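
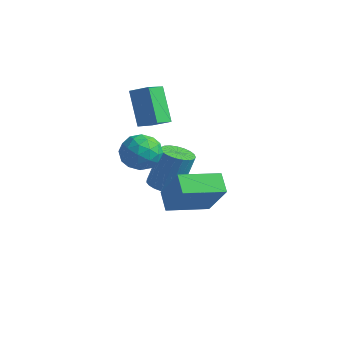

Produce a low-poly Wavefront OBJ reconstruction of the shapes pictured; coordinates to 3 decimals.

v -0.904 -1.01 3.004
v -1.959 -0.425 4.649
v -1.051 0.108 2.513
v -2.106 0.693 4.158
v -0.014 -0.693 3.462
v -1.069 -0.108 5.107
v -0.161 0.425 2.971
v -1.216 1.01 4.616
v 2.964 -3.408 0.381
v 2.203 -2.89 0.964
v 3.886 -1.619 -0.007
v 3.125 -1.1 0.576
v 4.155 -3.64 2.144
v 3.394 -3.121 2.727
v 5.077 -1.85 1.756
v 4.316 -1.332 2.339
v 2.206 -2.847 3.538
v 2.742 -3.602 3.94
v 0.878 -3.798 3.52
v 1.414 -4.553 3.922
v 1.203 -3.734 4.473
v 2.024 -3.146 4.484
v 1.596 -4.254 2.976
v 2.417 -3.666 2.987
v 2.365 -4.472 3.593
v 2.122 -4.15 4.518
v 1.498 -3.25 2.942
v 1.255 -2.928 3.867
v 2.59 -3.141 3.741
v 1.03 -4.259 3.719
v 0.906 -3.778 4.043
v 1.221 -4.221 4.28
v 2.169 -2.873 4.06
v 2.483 -3.317 4.297
v 1.579 -3.395 4.61
v 1.137 -4.083 3.163
v 1.451 -4.527 3.4
v 2.399 -3.179 3.18
v 2.714 -3.622 3.417
v 2.041 -4.005 2.85
v 2.683 -4.096 3.773
v 1.903 -4.655 3.762
v 2.01 -4.479 3.206
v 2.492 -4.133 3.212
v 2.541 -3.907 4.317
v 1.761 -4.466 4.306
v 1.637 -3.985 4.63
v 2.119 -3.639 4.637
v 2.319 -4.418 4.113
v 1.859 -2.934 3.154
v 1.079 -3.493 3.143
v 1.501 -3.761 2.823
v 1.983 -3.415 2.83
v 1.717 -2.745 3.698
v 0.937 -3.304 3.687
v 1.128 -3.267 4.248
v 1.61 -2.921 4.254
v 1.301 -2.982 3.347
v -1.158 0.993 -2.024
v -0.441 0.52 -1.977
v -0.145 1.174 0.071
v -0.862 1.647 0.024
v -0.316 0.834 -2.095
v -0.02 1.488 -0.047
v -0.336 1.174 -2.201
v -0.04 1.829 -0.153
v -0.499 1.484 -2.276
v -0.202 2.138 -0.228
v -0.775 1.709 -2.308
v -0.479 2.363 -0.26
v -1.118 1.809 -2.291
v -0.822 2.464 -0.243
v -1.468 1.769 -2.227
v -1.171 2.423 -0.179
v -1.764 1.595 -2.128
v -1.467 2.249 -0.081
v -1.955 1.316 -2.012
v -1.659 1.97 0.036
v -2.009 0.982 -1.897
v -1.712 1.636 0.151
v -1.915 0.649 -1.804
v -1.619 1.303 0.243
v -1.691 0.376 -1.75
v -1.395 1.03 0.298
v -1.374 0.21 -1.742
v -1.078 0.864 0.305
v -1.021 0.179 -1.784
v -0.724 0.833 0.264
v -0.691 0.289 -1.866
v -0.394 0.943 0.181
f 2 4 1
f 5 2 1
f 1 4 3
f 3 5 1
f 2 8 4
f 6 2 5
f 6 8 2
f 4 8 3
f 7 5 3
f 3 8 7
f 7 6 5
f 8 6 7
f 10 12 9
f 13 10 9
f 9 12 11
f 11 13 9
f 10 16 12
f 14 10 13
f 14 16 10
f 12 16 11
f 15 13 11
f 11 16 15
f 15 14 13
f 16 14 15
f 17 54 33
f 54 28 57
f 33 57 22
f 54 57 33
f 17 33 29
f 33 22 34
f 29 34 18
f 33 34 29
f 17 29 38
f 29 18 39
f 38 39 24
f 29 39 38
f 17 38 50
f 38 24 53
f 50 53 27
f 38 53 50
f 17 50 54
f 50 27 58
f 54 58 28
f 50 58 54
f 18 34 45
f 34 22 48
f 45 48 26
f 34 48 45
f 22 57 35
f 57 28 56
f 35 56 21
f 57 56 35
f 28 58 55
f 58 27 51
f 55 51 19
f 58 51 55
f 27 53 52
f 53 24 40
f 52 40 23
f 53 40 52
f 24 39 44
f 39 18 41
f 44 41 25
f 39 41 44
f 20 46 32
f 46 26 47
f 32 47 21
f 46 47 32
f 20 32 30
f 32 21 31
f 30 31 19
f 32 31 30
f 20 30 37
f 30 19 36
f 37 36 23
f 30 36 37
f 20 37 42
f 37 23 43
f 42 43 25
f 37 43 42
f 20 42 46
f 42 25 49
f 46 49 26
f 42 49 46
f 21 47 35
f 47 26 48
f 35 48 22
f 47 48 35
f 19 31 55
f 31 21 56
f 55 56 28
f 31 56 55
f 23 36 52
f 36 19 51
f 52 51 27
f 36 51 52
f 25 43 44
f 43 23 40
f 44 40 24
f 43 40 44
f 26 49 45
f 49 25 41
f 45 41 18
f 49 41 45
f 60 59 63
f 60 63 61
f 61 63 64
f 61 64 62
f 63 59 65
f 63 65 64
f 64 65 66
f 64 66 62
f 65 59 67
f 65 67 66
f 66 67 68
f 66 68 62
f 67 59 69
f 67 69 68
f 68 69 70
f 68 70 62
f 69 59 71
f 69 71 70
f 70 71 72
f 70 72 62
f 71 59 73
f 71 73 72
f 72 73 74
f 72 74 62
f 73 59 75
f 73 75 74
f 74 75 76
f 74 76 62
f 75 59 77
f 75 77 76
f 76 77 78
f 76 78 62
f 77 59 79
f 77 79 78
f 78 79 80
f 78 80 62
f 79 59 81
f 79 81 80
f 80 81 82
f 80 82 62
f 81 59 83
f 81 83 82
f 82 83 84
f 82 84 62
f 83 59 85
f 83 85 84
f 84 85 86
f 84 86 62
f 85 59 87
f 85 87 86
f 86 87 88
f 86 88 62
f 87 59 89
f 87 89 88
f 88 89 90
f 88 90 62
f 89 59 60
f 89 60 90
f 90 60 61
f 90 61 62



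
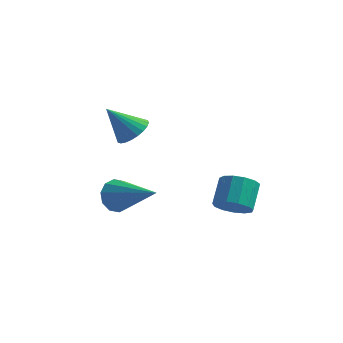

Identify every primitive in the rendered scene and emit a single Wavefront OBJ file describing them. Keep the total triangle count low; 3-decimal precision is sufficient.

v 2.925 2.92 -2.478
v 3.214 2.54 -2.022
v 3.164 3.36 -1.306
v 2.875 3.74 -1.762
v 3.489 2.714 -2.203
v 3.439 3.535 -1.487
v 3.584 2.954 -2.471
v 3.534 3.774 -1.755
v 3.47 3.182 -2.741
v 3.42 4.003 -2.025
v 3.183 3.328 -2.928
v 3.133 4.148 -2.212
v 2.814 3.344 -2.972
v 2.764 4.164 -2.256
v 2.481 3.225 -2.859
v 2.431 4.045 -2.143
v 2.288 3.009 -2.625
v 2.238 3.83 -1.909
v 2.297 2.765 -2.344
v 2.247 3.586 -1.629
v 2.506 2.57 -2.106
v 2.456 3.391 -1.391
v 2.848 2.486 -1.986
v 2.798 3.307 -1.27
v -0.267 2.547 0.546
v 0.209 2.21 0.809
v -1.033 2.253 1.554
v 0.25 2.437 0.906
v 0.212 2.68 0.948
v 0.101 2.903 0.929
v -0.066 3.072 0.851
v -0.263 3.161 0.727
v -0.462 3.156 0.576
v -0.63 3.059 0.419
v -0.744 2.884 0.282
v -0.785 2.657 0.185
v -0.747 2.414 0.143
v -0.636 2.191 0.162
v -0.469 2.022 0.24
v -0.271 1.933 0.364
v -0.073 1.938 0.515
v 0.096 2.035 0.672
v -1.254 3.553 -3.141
v -0.904 3.677 -3.71
v 0.394 2.847 -2.279
v -0.884 4.02 -3.468
v -1.005 4.184 -3.101
v -1.222 4.108 -2.749
v -1.451 3.819 -2.547
v -1.605 3.429 -2.572
v -1.625 3.086 -2.814
v -1.504 2.922 -3.181
v -1.287 2.998 -3.533
v -1.058 3.287 -3.735
f 2 1 5
f 2 5 3
f 3 5 6
f 3 6 4
f 5 1 7
f 5 7 6
f 6 7 8
f 6 8 4
f 7 1 9
f 7 9 8
f 8 9 10
f 8 10 4
f 9 1 11
f 9 11 10
f 10 11 12
f 10 12 4
f 11 1 13
f 11 13 12
f 12 13 14
f 12 14 4
f 13 1 15
f 13 15 14
f 14 15 16
f 14 16 4
f 15 1 17
f 15 17 16
f 16 17 18
f 16 18 4
f 17 1 19
f 17 19 18
f 18 19 20
f 18 20 4
f 19 1 21
f 19 21 20
f 20 21 22
f 20 22 4
f 21 1 23
f 21 23 22
f 22 23 24
f 22 24 4
f 23 1 2
f 23 2 24
f 24 2 3
f 24 3 4
f 26 25 28
f 26 28 27
f 28 25 29
f 28 29 27
f 29 25 30
f 29 30 27
f 30 25 31
f 30 31 27
f 31 25 32
f 31 32 27
f 32 25 33
f 32 33 27
f 33 25 34
f 33 34 27
f 34 25 35
f 34 35 27
f 35 25 36
f 35 36 27
f 36 25 37
f 36 37 27
f 37 25 38
f 37 38 27
f 38 25 39
f 38 39 27
f 39 25 40
f 39 40 27
f 40 25 41
f 40 41 27
f 41 25 42
f 41 42 27
f 42 25 26
f 42 26 27
f 44 43 46
f 44 46 45
f 46 43 47
f 46 47 45
f 47 43 48
f 47 48 45
f 48 43 49
f 48 49 45
f 49 43 50
f 49 50 45
f 50 43 51
f 50 51 45
f 51 43 52
f 51 52 45
f 52 43 53
f 52 53 45
f 53 43 54
f 53 54 45
f 54 43 44
f 54 44 45



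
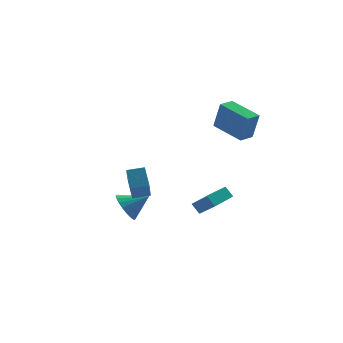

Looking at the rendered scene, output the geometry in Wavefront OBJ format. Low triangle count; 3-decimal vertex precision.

v 3.171 -2.085 2.671
v 3.438 -2.382 4.477
v 2.468 -0.068 3.107
v 2.735 -0.365 4.913
v 4.125 -1.735 2.587
v 4.392 -2.032 4.393
v 3.422 0.282 3.023
v 3.689 -0.015 4.829
v -2.029 2.391 -3.854
v -1.406 2.828 -4.62
v -0.691 1.969 -3.006
v -1.464 3.157 -4.364
v -1.608 3.37 -4.03
v -1.817 3.434 -3.67
v -2.057 3.339 -3.337
v -2.294 3.1 -3.083
v -2.49 2.753 -2.946
v -2.616 2.351 -2.948
v -2.653 1.955 -3.087
v -2.594 1.625 -3.344
v -2.45 1.413 -3.678
v -2.242 1.349 -4.038
v -2.001 1.444 -4.371
v -1.765 1.683 -4.625
v -1.569 2.03 -4.761
v -1.443 2.432 -4.76
v 0.555 -2.121 -2.691
v 1.109 -2.962 -1.791
v 0.306 -1.633 -2.081
v 0.859 -2.473 -1.181
v 2.241 -1.127 -2.799
v 2.794 -1.967 -1.899
v 1.991 -0.638 -2.189
v 2.545 -1.479 -1.289
v -3.949 -2.603 0.733
v -3.735 -1.548 1.613
v -3.332 -1.446 -0.804
v -3.118 -0.391 0.076
v -2.962 -2.929 0.884
v -2.748 -1.874 1.764
v -2.345 -1.772 -0.653
v -2.131 -0.717 0.227
f 2 4 1
f 5 2 1
f 1 4 3
f 3 5 1
f 2 8 4
f 6 2 5
f 6 8 2
f 4 8 3
f 7 5 3
f 3 8 7
f 7 6 5
f 8 6 7
f 10 9 12
f 10 12 11
f 12 9 13
f 12 13 11
f 13 9 14
f 13 14 11
f 14 9 15
f 14 15 11
f 15 9 16
f 15 16 11
f 16 9 17
f 16 17 11
f 17 9 18
f 17 18 11
f 18 9 19
f 18 19 11
f 19 9 20
f 19 20 11
f 20 9 21
f 20 21 11
f 21 9 22
f 21 22 11
f 22 9 23
f 22 23 11
f 23 9 24
f 23 24 11
f 24 9 25
f 24 25 11
f 25 9 26
f 25 26 11
f 26 9 10
f 26 10 11
f 28 30 27
f 31 28 27
f 27 30 29
f 29 31 27
f 28 34 30
f 32 28 31
f 32 34 28
f 30 34 29
f 33 31 29
f 29 34 33
f 33 32 31
f 34 32 33
f 36 38 35
f 39 36 35
f 35 38 37
f 37 39 35
f 36 42 38
f 40 36 39
f 40 42 36
f 38 42 37
f 41 39 37
f 37 42 41
f 41 40 39
f 42 40 41



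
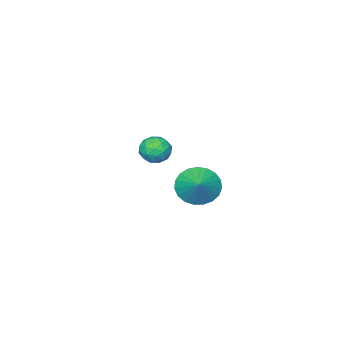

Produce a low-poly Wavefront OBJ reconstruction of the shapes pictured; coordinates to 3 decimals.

v -0.297 -1.177 -0.261
v 0.273 -1.178 0.116
v -0.553 -2.182 0.124
v 0.017 -2.183 0.501
v -0.496 -1.759 0.658
v -0.338 -1.138 0.42
v 0.058 -2.222 -0.18
v 0.216 -1.601 -0.418
v 0.492 -1.823 0.166
v 0.15 -1.538 0.684
v -0.43 -1.822 -0.444
v -0.772 -1.537 0.074
v 0.011 -1.09 -0.106
v -0.291 -2.27 0.346
v -0.592 -2.022 0.438
v -0.257 -2.022 0.66
v -0.349 -1.066 0.072
v -0.014 -1.067 0.294
v -0.466 -1.408 0.612
v -0.266 -2.293 -0.054
v 0.069 -2.294 0.168
v -0.023 -1.338 -0.42
v 0.312 -1.338 -0.198
v 0.186 -1.952 -0.372
v 0.474 -1.469 0.145
v 0.324 -2.06 0.371
v 0.348 -2.083 -0.029
v 0.441 -1.718 -0.169
v 0.273 -1.301 0.449
v 0.122 -1.892 0.676
v -0.179 -1.643 0.768
v -0.086 -1.278 0.628
v 0.402 -1.681 0.479
v -0.402 -1.468 -0.436
v -0.553 -2.059 -0.209
v -0.194 -2.082 -0.388
v -0.101 -1.717 -0.528
v -0.604 -1.3 -0.131
v -0.754 -1.891 0.095
v -0.721 -1.642 0.409
v -0.628 -1.277 0.269
v -0.682 -1.679 -0.239
v 2.477 3.148 1.055
v 3.159 2.812 0.698
v 3.123 3.832 1.645
v 3.083 3.073 0.478
v 2.902 3.347 0.359
v 2.647 3.586 0.36
v 2.364 3.75 0.481
v 2.099 3.809 0.701
v 1.9 3.754 0.983
v 1.801 3.594 1.277
v 1.819 3.357 1.533
v 1.951 3.084 1.707
v 2.173 2.822 1.767
v 2.448 2.616 1.705
v 2.729 2.502 1.53
v 2.965 2.5 1.273
v 3.118 2.61 0.979
f 1 38 17
f 38 12 41
f 17 41 6
f 38 41 17
f 1 17 13
f 17 6 18
f 13 18 2
f 17 18 13
f 1 13 22
f 13 2 23
f 22 23 8
f 13 23 22
f 1 22 34
f 22 8 37
f 34 37 11
f 22 37 34
f 1 34 38
f 34 11 42
f 38 42 12
f 34 42 38
f 2 18 29
f 18 6 32
f 29 32 10
f 18 32 29
f 6 41 19
f 41 12 40
f 19 40 5
f 41 40 19
f 12 42 39
f 42 11 35
f 39 35 3
f 42 35 39
f 11 37 36
f 37 8 24
f 36 24 7
f 37 24 36
f 8 23 28
f 23 2 25
f 28 25 9
f 23 25 28
f 4 30 16
f 30 10 31
f 16 31 5
f 30 31 16
f 4 16 14
f 16 5 15
f 14 15 3
f 16 15 14
f 4 14 21
f 14 3 20
f 21 20 7
f 14 20 21
f 4 21 26
f 21 7 27
f 26 27 9
f 21 27 26
f 4 26 30
f 26 9 33
f 30 33 10
f 26 33 30
f 5 31 19
f 31 10 32
f 19 32 6
f 31 32 19
f 3 15 39
f 15 5 40
f 39 40 12
f 15 40 39
f 7 20 36
f 20 3 35
f 36 35 11
f 20 35 36
f 9 27 28
f 27 7 24
f 28 24 8
f 27 24 28
f 10 33 29
f 33 9 25
f 29 25 2
f 33 25 29
f 44 43 46
f 44 46 45
f 46 43 47
f 46 47 45
f 47 43 48
f 47 48 45
f 48 43 49
f 48 49 45
f 49 43 50
f 49 50 45
f 50 43 51
f 50 51 45
f 51 43 52
f 51 52 45
f 52 43 53
f 52 53 45
f 53 43 54
f 53 54 45
f 54 43 55
f 54 55 45
f 55 43 56
f 55 56 45
f 56 43 57
f 56 57 45
f 57 43 58
f 57 58 45
f 58 43 59
f 58 59 45
f 59 43 44
f 59 44 45



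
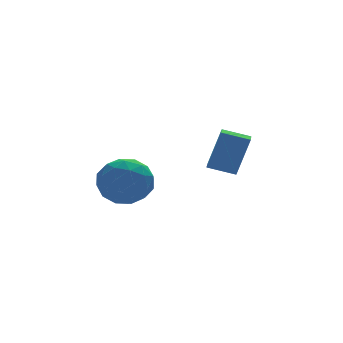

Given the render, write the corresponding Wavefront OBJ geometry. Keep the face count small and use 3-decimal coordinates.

v -4.234 -1.439 0.504
v -3.23 -1.256 0.005
v -4.29 -3.124 -0.225
v -3.286 -2.941 -0.724
v -3.348 -3.046 0.405
v -3.314 -2.004 0.856
v -4.206 -2.376 -1.076
v -4.172 -1.334 -0.625
v -3.213 -1.835 -0.971
v -2.683 -2.249 -0.056
v -4.837 -2.131 -0.164
v -4.307 -2.545 0.751
v -3.727 -1.199 0.319
v -3.793 -3.181 -0.539
v -3.83 -3.242 0.125
v -3.24 -3.135 -0.169
v -3.776 -1.639 0.819
v -3.186 -1.532 0.525
v -3.256 -2.584 0.76
v -4.334 -2.848 -0.745
v -3.744 -2.741 -1.039
v -4.28 -1.245 -0.051
v -3.69 -1.138 -0.345
v -4.264 -1.796 -0.98
v -3.127 -1.433 -0.548
v -3.16 -2.423 -0.977
v -3.701 -2.091 -1.184
v -3.681 -1.479 -0.919
v -2.815 -1.676 -0.011
v -2.849 -2.666 -0.44
v -2.885 -2.728 0.224
v -2.865 -2.115 0.489
v -2.806 -2.016 -0.585
v -4.671 -1.714 0.22
v -4.705 -2.704 -0.209
v -4.655 -2.265 -0.709
v -4.635 -1.652 -0.444
v -4.36 -1.957 0.757
v -4.393 -2.947 0.328
v -3.839 -2.901 0.699
v -3.819 -2.289 0.964
v -4.714 -2.364 0.365
v -0.607 -2.247 0.182
v -0.058 -2.281 1.865
v -0.247 -1.506 0.08
v 0.302 -1.54 1.763
v 0.358 -2.76 -0.143
v 0.907 -2.794 1.54
v 0.718 -2.019 -0.245
v 1.267 -2.053 1.438
f 1 38 17
f 38 12 41
f 17 41 6
f 38 41 17
f 1 17 13
f 17 6 18
f 13 18 2
f 17 18 13
f 1 13 22
f 13 2 23
f 22 23 8
f 13 23 22
f 1 22 34
f 22 8 37
f 34 37 11
f 22 37 34
f 1 34 38
f 34 11 42
f 38 42 12
f 34 42 38
f 2 18 29
f 18 6 32
f 29 32 10
f 18 32 29
f 6 41 19
f 41 12 40
f 19 40 5
f 41 40 19
f 12 42 39
f 42 11 35
f 39 35 3
f 42 35 39
f 11 37 36
f 37 8 24
f 36 24 7
f 37 24 36
f 8 23 28
f 23 2 25
f 28 25 9
f 23 25 28
f 4 30 16
f 30 10 31
f 16 31 5
f 30 31 16
f 4 16 14
f 16 5 15
f 14 15 3
f 16 15 14
f 4 14 21
f 14 3 20
f 21 20 7
f 14 20 21
f 4 21 26
f 21 7 27
f 26 27 9
f 21 27 26
f 4 26 30
f 26 9 33
f 30 33 10
f 26 33 30
f 5 31 19
f 31 10 32
f 19 32 6
f 31 32 19
f 3 15 39
f 15 5 40
f 39 40 12
f 15 40 39
f 7 20 36
f 20 3 35
f 36 35 11
f 20 35 36
f 9 27 28
f 27 7 24
f 28 24 8
f 27 24 28
f 10 33 29
f 33 9 25
f 29 25 2
f 33 25 29
f 44 46 43
f 47 44 43
f 43 46 45
f 45 47 43
f 44 50 46
f 48 44 47
f 48 50 44
f 46 50 45
f 49 47 45
f 45 50 49
f 49 48 47
f 50 48 49



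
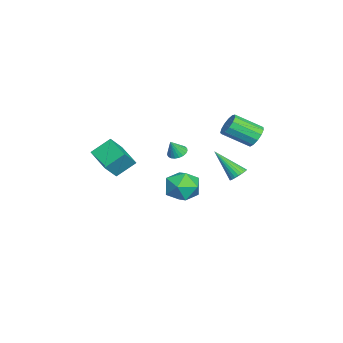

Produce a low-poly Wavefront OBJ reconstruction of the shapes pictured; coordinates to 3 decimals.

v 1.531 -4.245 0.296
v 1.049 -3.173 1.212
v 2.934 -3.194 -0.195
v 2.451 -2.122 0.721
v 2.289 -4.778 1.319
v 1.806 -3.706 2.235
v 3.691 -3.727 0.828
v 3.209 -2.655 1.744
v 0.14 1.153 -2.842
v 0.844 1.195 -1.834
v -0.284 -0.755 -2.466
v 0.42 -0.713 -1.458
v -0.639 -0.088 -1.495
v -0.377 1.091 -1.727
v 0.937 -0.651 -2.573
v 1.199 0.528 -2.805
v 1.337 0.08 -1.668
v 0.363 0.428 -1.002
v 0.197 0.012 -3.298
v -0.777 0.36 -2.632
v -0.739 4.377 1.727
v 0.056 4.543 1.84
v 0.254 2.909 2.847
v -0.541 2.743 2.733
v -0.169 4.735 2.195
v 0.029 3.1 3.202
v -0.575 4.813 2.402
v -0.377 3.178 3.409
v -1.033 4.753 2.394
v -0.835 3.118 3.401
v -1.398 4.573 2.174
v -1.2 2.939 3.181
v -1.553 4.331 1.812
v -1.355 2.697 2.819
v -1.45 4.104 1.423
v -1.252 2.47 2.43
v -1.121 3.964 1.13
v -0.924 2.329 2.137
v -0.671 3.955 1.027
v -0.473 2.32 2.034
v -0.242 4.08 1.146
v -0.045 2.445 2.153
v 0.029 4.299 1.449
v 0.226 2.665 2.456
v 3.934 3.851 0.93
v 4.466 3.588 0.845
v 3.486 2.449 2.47
v 4.52 3.748 1.007
v 4.484 3.925 1.157
v 4.365 4.089 1.272
v 4.18 4.218 1.336
v 3.957 4.291 1.337
v 3.731 4.297 1.277
v 3.536 4.235 1.164
v 3.401 4.114 1.015
v 3.347 3.954 0.853
v 3.383 3.777 0.703
v 3.502 3.612 0.588
v 3.687 3.484 0.524
v 3.91 3.411 0.523
v 4.136 3.405 0.583
v 4.331 3.467 0.696
v -0.053 -0.126 0.497
v 0.423 -0.417 0.204
v 0.353 -0.474 1.503
v 0.523 -0.178 0.246
v 0.523 0.07 0.332
v 0.423 0.283 0.446
v 0.241 0.426 0.569
v 0.008 0.474 0.679
v -0.235 0.418 0.758
v -0.447 0.267 0.792
v -0.591 0.049 0.774
v -0.642 -0.199 0.709
v -0.591 -0.435 0.607
v -0.447 -0.618 0.486
v -0.235 -0.715 0.366
v 0.008 -0.711 0.27
v 0.241 -0.605 0.212
f 2 4 1
f 5 2 1
f 1 4 3
f 3 5 1
f 2 8 4
f 6 2 5
f 6 8 2
f 4 8 3
f 7 5 3
f 3 8 7
f 7 6 5
f 8 6 7
f 9 20 14
f 9 14 10
f 9 10 16
f 9 16 19
f 9 19 20
f 10 14 18
f 14 20 13
f 20 19 11
f 19 16 15
f 16 10 17
f 12 18 13
f 12 13 11
f 12 11 15
f 12 15 17
f 12 17 18
f 13 18 14
f 11 13 20
f 15 11 19
f 17 15 16
f 18 17 10
f 22 21 25
f 22 25 23
f 23 25 26
f 23 26 24
f 25 21 27
f 25 27 26
f 26 27 28
f 26 28 24
f 27 21 29
f 27 29 28
f 28 29 30
f 28 30 24
f 29 21 31
f 29 31 30
f 30 31 32
f 30 32 24
f 31 21 33
f 31 33 32
f 32 33 34
f 32 34 24
f 33 21 35
f 33 35 34
f 34 35 36
f 34 36 24
f 35 21 37
f 35 37 36
f 36 37 38
f 36 38 24
f 37 21 39
f 37 39 38
f 38 39 40
f 38 40 24
f 39 21 41
f 39 41 40
f 40 41 42
f 40 42 24
f 41 21 43
f 41 43 42
f 42 43 44
f 42 44 24
f 43 21 22
f 43 22 44
f 44 22 23
f 44 23 24
f 46 45 48
f 46 48 47
f 48 45 49
f 48 49 47
f 49 45 50
f 49 50 47
f 50 45 51
f 50 51 47
f 51 45 52
f 51 52 47
f 52 45 53
f 52 53 47
f 53 45 54
f 53 54 47
f 54 45 55
f 54 55 47
f 55 45 56
f 55 56 47
f 56 45 57
f 56 57 47
f 57 45 58
f 57 58 47
f 58 45 59
f 58 59 47
f 59 45 60
f 59 60 47
f 60 45 61
f 60 61 47
f 61 45 62
f 61 62 47
f 62 45 46
f 62 46 47
f 64 63 66
f 64 66 65
f 66 63 67
f 66 67 65
f 67 63 68
f 67 68 65
f 68 63 69
f 68 69 65
f 69 63 70
f 69 70 65
f 70 63 71
f 70 71 65
f 71 63 72
f 71 72 65
f 72 63 73
f 72 73 65
f 73 63 74
f 73 74 65
f 74 63 75
f 74 75 65
f 75 63 76
f 75 76 65
f 76 63 77
f 76 77 65
f 77 63 78
f 77 78 65
f 78 63 79
f 78 79 65
f 79 63 64
f 79 64 65



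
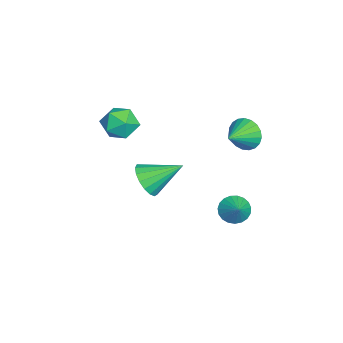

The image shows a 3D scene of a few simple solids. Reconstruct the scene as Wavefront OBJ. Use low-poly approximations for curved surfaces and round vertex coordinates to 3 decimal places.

v -2.118 -1.465 0.47
v -1.483 -1.525 -0.392
v -1.017 -2.475 1.352
v -0.382 -2.535 0.49
v -0.479 -1.608 1.02
v -1.16 -0.984 0.475
v -1.34 -3.016 0.485
v -2.021 -2.392 -0.06
v -1.003 -2.484 -0.383
v -0.47 -1.614 -0.052
v -2.03 -2.386 1.012
v -1.497 -1.516 1.343
v 2.935 3.855 -2.279
v 3.424 3.919 -2.908
v 3.825 4.105 -1.561
v 3.311 4.231 -2.876
v 3.133 4.477 -2.741
v 2.921 4.615 -2.526
v 2.711 4.623 -2.268
v 2.54 4.497 -2.012
v 2.437 4.26 -1.802
v 2.42 3.954 -1.674
v 2.493 3.63 -1.651
v 2.642 3.345 -1.736
v 2.841 3.148 -1.916
v 3.057 3.074 -2.157
v 3.252 3.134 -2.42
v 3.392 3.319 -2.659
v 3.453 3.597 -2.831
v -0.384 4.135 0.687
v 0.092 4.36 -0.116
v 0.724 3.385 1.133
v 0.195 4.658 0.128
v 0.199 4.866 0.469
v 0.101 4.947 0.847
v -0.081 4.888 1.198
v -0.315 4.699 1.46
v -0.56 4.412 1.589
v -0.776 4.077 1.561
v -0.923 3.752 1.382
v -0.978 3.493 1.083
v -0.929 3.345 0.715
v -0.787 3.334 0.343
v -0.574 3.461 0.03
v -0.329 3.705 -0.17
v -0.093 4.023 -0.222
v 3.709 -0.19 0.191
v 4.174 -0.622 0.951
v 3.571 1.49 1.229
v 4.526 -0.434 0.695
v 4.691 -0.191 0.324
v 4.631 0.053 -0.078
v 4.36 0.24 -0.419
v 3.94 0.33 -0.62
v 3.467 0.3 -0.635
v 3.05 0.158 -0.461
v 2.784 -0.064 -0.137
v 2.73 -0.315 0.261
v 2.9 -0.537 0.643
v 3.256 -0.68 0.922
v 3.715 -0.71 1.033
f 1 12 6
f 1 6 2
f 1 2 8
f 1 8 11
f 1 11 12
f 2 6 10
f 6 12 5
f 12 11 3
f 11 8 7
f 8 2 9
f 4 10 5
f 4 5 3
f 4 3 7
f 4 7 9
f 4 9 10
f 5 10 6
f 3 5 12
f 7 3 11
f 9 7 8
f 10 9 2
f 14 13 16
f 14 16 15
f 16 13 17
f 16 17 15
f 17 13 18
f 17 18 15
f 18 13 19
f 18 19 15
f 19 13 20
f 19 20 15
f 20 13 21
f 20 21 15
f 21 13 22
f 21 22 15
f 22 13 23
f 22 23 15
f 23 13 24
f 23 24 15
f 24 13 25
f 24 25 15
f 25 13 26
f 25 26 15
f 26 13 27
f 26 27 15
f 27 13 28
f 27 28 15
f 28 13 29
f 28 29 15
f 29 13 14
f 29 14 15
f 31 30 33
f 31 33 32
f 33 30 34
f 33 34 32
f 34 30 35
f 34 35 32
f 35 30 36
f 35 36 32
f 36 30 37
f 36 37 32
f 37 30 38
f 37 38 32
f 38 30 39
f 38 39 32
f 39 30 40
f 39 40 32
f 40 30 41
f 40 41 32
f 41 30 42
f 41 42 32
f 42 30 43
f 42 43 32
f 43 30 44
f 43 44 32
f 44 30 45
f 44 45 32
f 45 30 46
f 45 46 32
f 46 30 31
f 46 31 32
f 48 47 50
f 48 50 49
f 50 47 51
f 50 51 49
f 51 47 52
f 51 52 49
f 52 47 53
f 52 53 49
f 53 47 54
f 53 54 49
f 54 47 55
f 54 55 49
f 55 47 56
f 55 56 49
f 56 47 57
f 56 57 49
f 57 47 58
f 57 58 49
f 58 47 59
f 58 59 49
f 59 47 60
f 59 60 49
f 60 47 61
f 60 61 49
f 61 47 48
f 61 48 49



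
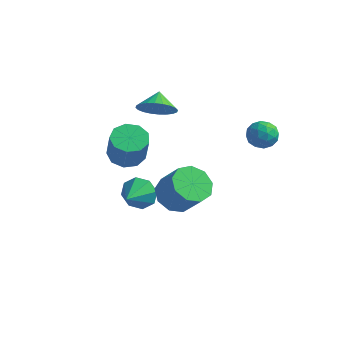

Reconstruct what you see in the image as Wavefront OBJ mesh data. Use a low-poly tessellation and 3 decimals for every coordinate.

v -3.161 3.006 1.959
v -2.319 3.614 1.627
v -3.519 3.874 2.641
v -2.615 3.718 1.34
v -2.994 3.714 1.147
v -3.398 3.602 1.077
v -3.767 3.4 1.142
v -4.043 3.137 1.331
v -4.185 2.855 1.616
v -4.171 2.596 1.952
v -4.004 2.399 2.29
v -3.708 2.294 2.577
v -3.329 2.299 2.771
v -2.924 2.41 2.84
v -2.556 2.613 2.775
v -2.28 2.875 2.586
v -2.138 3.158 2.302
v -2.152 3.417 1.965
v 1.432 -3.077 1.246
v 2.288 -2.827 0.603
v 3.365 -3.053 1.951
v 2.508 -3.303 2.594
v 2.017 -2.203 0.925
v 3.094 -2.429 2.273
v 1.472 -1.988 1.397
v 2.549 -2.214 2.745
v 0.908 -2.282 1.798
v 1.985 -2.509 3.146
v 0.589 -2.949 1.941
v 1.666 -3.175 3.289
v 0.664 -3.675 1.759
v 1.741 -3.901 3.107
v 1.098 -4.121 1.337
v 2.175 -4.348 2.685
v 1.689 -4.079 0.872
v 2.766 -4.305 2.22
v 2.159 -3.567 0.583
v 3.236 -3.794 1.93
v -3.024 -0.19 0.637
v -2.082 0.076 0.433
v -1.574 -0.423 2.118
v -2.516 -0.69 2.323
v -2.424 0.608 0.693
v -1.917 0.109 2.379
v -3.047 0.766 0.928
v -2.54 0.267 2.613
v -3.659 0.477 1.026
v -3.152 -0.023 2.712
v -3.974 -0.125 0.943
v -3.466 -0.624 2.628
v -3.844 -0.757 0.716
v -3.336 -1.257 2.402
v -3.33 -1.124 0.453
v -2.823 -1.624 2.138
v -2.673 -1.054 0.276
v -2.166 -1.554 1.961
v -2.18 -0.58 0.268
v -1.673 -1.08 1.953
v 3.341 3.316 2.163
v 3.848 2.88 2.724
v 2.332 2.34 2.316
v 2.839 1.904 2.877
v 2.503 2.677 3.103
v 3.127 3.28 3.008
v 3.053 1.94 2.032
v 3.677 2.543 1.937
v 3.67 2.029 2.643
v 3.33 2.485 3.305
v 2.85 2.735 1.735
v 2.51 3.191 2.397
v 3.683 3.183 2.43
v 2.497 2.037 2.61
v 2.299 2.491 2.743
v 2.597 2.235 3.072
v 3.259 3.419 2.597
v 3.557 3.162 2.927
v 2.767 3.044 3.149
v 2.623 2.058 2.113
v 2.921 1.801 2.443
v 3.583 2.985 1.968
v 3.881 2.729 2.297
v 3.413 2.176 1.891
v 3.876 2.427 2.712
v 3.283 1.854 2.802
v 3.409 1.875 2.305
v 3.776 2.229 2.25
v 3.677 2.695 3.101
v 3.083 2.122 3.191
v 2.886 2.576 3.324
v 3.253 2.93 3.268
v 3.572 2.195 3.053
v 3.097 3.098 1.849
v 2.503 2.525 1.939
v 2.927 2.29 1.772
v 3.294 2.644 1.716
v 2.897 3.366 2.238
v 2.304 2.793 2.328
v 2.404 2.991 2.79
v 2.771 3.345 2.735
v 2.608 3.025 1.987
v -1.563 -1.43 -1.003
v -1.191 -1.046 -0.182
v -1.397 -2.89 -0.397
v -1.937 -1.119 -0.152
v -2.464 -1.374 -0.621
v -2.463 -1.662 -1.314
v -1.935 -1.814 -1.825
v -1.189 -1.741 -1.854
v -0.663 -1.486 -1.385
v -0.663 -1.198 -0.692
f 2 1 4
f 2 4 3
f 4 1 5
f 4 5 3
f 5 1 6
f 5 6 3
f 6 1 7
f 6 7 3
f 7 1 8
f 7 8 3
f 8 1 9
f 8 9 3
f 9 1 10
f 9 10 3
f 10 1 11
f 10 11 3
f 11 1 12
f 11 12 3
f 12 1 13
f 12 13 3
f 13 1 14
f 13 14 3
f 14 1 15
f 14 15 3
f 15 1 16
f 15 16 3
f 16 1 17
f 16 17 3
f 17 1 18
f 17 18 3
f 18 1 2
f 18 2 3
f 20 19 23
f 20 23 21
f 21 23 24
f 21 24 22
f 23 19 25
f 23 25 24
f 24 25 26
f 24 26 22
f 25 19 27
f 25 27 26
f 26 27 28
f 26 28 22
f 27 19 29
f 27 29 28
f 28 29 30
f 28 30 22
f 29 19 31
f 29 31 30
f 30 31 32
f 30 32 22
f 31 19 33
f 31 33 32
f 32 33 34
f 32 34 22
f 33 19 35
f 33 35 34
f 34 35 36
f 34 36 22
f 35 19 37
f 35 37 36
f 36 37 38
f 36 38 22
f 37 19 20
f 37 20 38
f 38 20 21
f 38 21 22
f 40 39 43
f 40 43 41
f 41 43 44
f 41 44 42
f 43 39 45
f 43 45 44
f 44 45 46
f 44 46 42
f 45 39 47
f 45 47 46
f 46 47 48
f 46 48 42
f 47 39 49
f 47 49 48
f 48 49 50
f 48 50 42
f 49 39 51
f 49 51 50
f 50 51 52
f 50 52 42
f 51 39 53
f 51 53 52
f 52 53 54
f 52 54 42
f 53 39 55
f 53 55 54
f 54 55 56
f 54 56 42
f 55 39 57
f 55 57 56
f 56 57 58
f 56 58 42
f 57 39 40
f 57 40 58
f 58 40 41
f 58 41 42
f 59 96 75
f 96 70 99
f 75 99 64
f 96 99 75
f 59 75 71
f 75 64 76
f 71 76 60
f 75 76 71
f 59 71 80
f 71 60 81
f 80 81 66
f 71 81 80
f 59 80 92
f 80 66 95
f 92 95 69
f 80 95 92
f 59 92 96
f 92 69 100
f 96 100 70
f 92 100 96
f 60 76 87
f 76 64 90
f 87 90 68
f 76 90 87
f 64 99 77
f 99 70 98
f 77 98 63
f 99 98 77
f 70 100 97
f 100 69 93
f 97 93 61
f 100 93 97
f 69 95 94
f 95 66 82
f 94 82 65
f 95 82 94
f 66 81 86
f 81 60 83
f 86 83 67
f 81 83 86
f 62 88 74
f 88 68 89
f 74 89 63
f 88 89 74
f 62 74 72
f 74 63 73
f 72 73 61
f 74 73 72
f 62 72 79
f 72 61 78
f 79 78 65
f 72 78 79
f 62 79 84
f 79 65 85
f 84 85 67
f 79 85 84
f 62 84 88
f 84 67 91
f 88 91 68
f 84 91 88
f 63 89 77
f 89 68 90
f 77 90 64
f 89 90 77
f 61 73 97
f 73 63 98
f 97 98 70
f 73 98 97
f 65 78 94
f 78 61 93
f 94 93 69
f 78 93 94
f 67 85 86
f 85 65 82
f 86 82 66
f 85 82 86
f 68 91 87
f 91 67 83
f 87 83 60
f 91 83 87
f 102 101 104
f 102 104 103
f 104 101 105
f 104 105 103
f 105 101 106
f 105 106 103
f 106 101 107
f 106 107 103
f 107 101 108
f 107 108 103
f 108 101 109
f 108 109 103
f 109 101 110
f 109 110 103
f 110 101 102
f 110 102 103



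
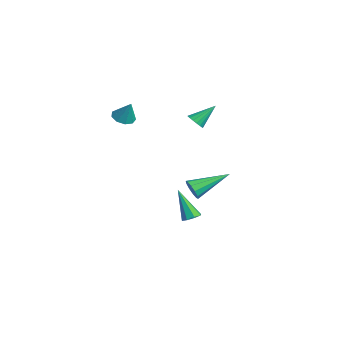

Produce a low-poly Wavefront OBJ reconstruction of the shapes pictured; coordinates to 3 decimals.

v -0.804 1.735 -4.67
v -0.327 1.722 -4.44
v -1.596 1.325 -3.05
v -0.494 2.091 -4.429
v -0.843 2.251 -4.559
v -1.169 2.109 -4.754
v -1.281 1.748 -4.9
v -1.113 1.379 -4.912
v -0.764 1.218 -4.782
v -0.438 1.36 -4.586
v -2.318 -1.204 2.134
v -1.925 -1.691 2.06
v -1.842 -0.976 3.166
v -1.748 -1.333 1.899
v -1.837 -0.914 1.848
v -2.152 -0.632 1.93
v -2.544 -0.617 2.108
v -2.831 -0.877 2.298
v -2.877 -1.29 2.41
v -2.662 -1.663 2.394
v -2.286 -1.822 2.255
v -2.162 2.445 1.234
v -1.81 2.184 1.532
v -2.158 3.515 2.166
v -1.666 2.321 1.374
v -1.636 2.486 1.184
v -1.727 2.642 1.005
v -1.917 2.753 0.879
v -2.163 2.793 0.834
v -2.409 2.753 0.881
v -2.599 2.643 1.008
v -2.689 2.487 1.187
v -2.658 2.322 1.377
v -2.513 2.185 1.534
v -2.288 2.107 1.622
v -2.035 2.106 1.621
v 1.083 1.005 -1.651
v 1.468 1.169 -2.095
v 1.097 2.935 -0.929
v 1.116 1.219 -2.222
v 0.752 1.187 -2.13
v 0.514 1.087 -1.856
v 0.493 0.955 -1.503
v 0.697 0.842 -1.207
v 1.049 0.792 -1.081
v 1.413 0.823 -1.172
v 1.651 0.924 -1.447
v 1.672 1.056 -1.799
f 2 1 4
f 2 4 3
f 4 1 5
f 4 5 3
f 5 1 6
f 5 6 3
f 6 1 7
f 6 7 3
f 7 1 8
f 7 8 3
f 8 1 9
f 8 9 3
f 9 1 10
f 9 10 3
f 10 1 2
f 10 2 3
f 12 11 14
f 12 14 13
f 14 11 15
f 14 15 13
f 15 11 16
f 15 16 13
f 16 11 17
f 16 17 13
f 17 11 18
f 17 18 13
f 18 11 19
f 18 19 13
f 19 11 20
f 19 20 13
f 20 11 21
f 20 21 13
f 21 11 12
f 21 12 13
f 23 22 25
f 23 25 24
f 25 22 26
f 25 26 24
f 26 22 27
f 26 27 24
f 27 22 28
f 27 28 24
f 28 22 29
f 28 29 24
f 29 22 30
f 29 30 24
f 30 22 31
f 30 31 24
f 31 22 32
f 31 32 24
f 32 22 33
f 32 33 24
f 33 22 34
f 33 34 24
f 34 22 35
f 34 35 24
f 35 22 36
f 35 36 24
f 36 22 23
f 36 23 24
f 38 37 40
f 38 40 39
f 40 37 41
f 40 41 39
f 41 37 42
f 41 42 39
f 42 37 43
f 42 43 39
f 43 37 44
f 43 44 39
f 44 37 45
f 44 45 39
f 45 37 46
f 45 46 39
f 46 37 47
f 46 47 39
f 47 37 48
f 47 48 39
f 48 37 38
f 48 38 39



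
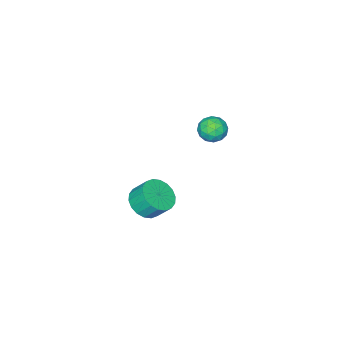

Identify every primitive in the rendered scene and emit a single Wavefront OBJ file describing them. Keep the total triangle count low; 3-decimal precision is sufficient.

v 2.705 -2.21 -3.519
v 3.573 -2.56 -3
v 3.303 -1.78 -2.022
v 2.435 -1.43 -2.541
v 3.74 -2.19 -3.249
v 3.47 -1.41 -2.271
v 3.702 -1.824 -3.552
v 3.432 -1.044 -2.573
v 3.467 -1.534 -3.848
v 3.197 -0.754 -2.869
v 3.081 -1.379 -4.078
v 2.811 -0.599 -3.1
v 2.62 -1.388 -4.198
v 2.35 -0.608 -3.22
v 2.176 -1.56 -4.184
v 1.906 -0.779 -3.206
v 1.837 -1.86 -4.038
v 1.567 -1.08 -3.06
v 1.67 -2.23 -3.789
v 1.4 -1.45 -2.811
v 1.708 -2.596 -3.487
v 1.438 -1.816 -2.508
v 1.943 -2.886 -3.191
v 1.673 -2.106 -2.212
v 2.329 -3.041 -2.96
v 2.059 -2.261 -1.982
v 2.79 -3.032 -2.84
v 2.52 -2.252 -1.862
v 3.234 -2.861 -2.854
v 2.964 -2.08 -1.876
v 1.204 1.81 3.114
v 1.747 1.896 3.75
v 0.813 0.604 3.61
v 1.356 0.69 4.246
v 0.678 1.186 4.203
v 0.92 1.931 3.896
v 1.64 0.569 3.464
v 1.882 1.314 3.157
v 2.017 1.129 3.966
v 1.422 1.51 4.423
v 1.138 0.99 2.937
v 0.543 1.371 3.394
v 1.51 1.959 3.388
v 1.05 0.541 3.972
v 0.651 0.833 3.946
v 0.971 0.883 4.32
v 1.023 1.979 3.474
v 1.343 2.03 3.848
v 0.714 1.612 4.114
v 1.217 0.47 3.512
v 1.537 0.521 3.886
v 1.589 1.617 3.04
v 1.909 1.667 3.414
v 1.846 0.888 3.246
v 1.988 1.558 3.89
v 1.758 0.849 4.181
v 1.925 0.779 3.721
v 2.067 1.217 3.541
v 1.638 1.782 4.158
v 1.408 1.073 4.45
v 1.01 1.365 4.424
v 1.152 1.803 4.244
v 1.797 1.331 4.285
v 1.152 1.427 2.91
v 0.922 0.718 3.202
v 1.408 0.697 3.116
v 1.55 1.135 2.936
v 0.802 1.651 3.179
v 0.572 0.942 3.47
v 0.493 1.283 3.819
v 0.635 1.721 3.639
v 0.763 1.169 3.075
f 2 1 5
f 2 5 3
f 3 5 6
f 3 6 4
f 5 1 7
f 5 7 6
f 6 7 8
f 6 8 4
f 7 1 9
f 7 9 8
f 8 9 10
f 8 10 4
f 9 1 11
f 9 11 10
f 10 11 12
f 10 12 4
f 11 1 13
f 11 13 12
f 12 13 14
f 12 14 4
f 13 1 15
f 13 15 14
f 14 15 16
f 14 16 4
f 15 1 17
f 15 17 16
f 16 17 18
f 16 18 4
f 17 1 19
f 17 19 18
f 18 19 20
f 18 20 4
f 19 1 21
f 19 21 20
f 20 21 22
f 20 22 4
f 21 1 23
f 21 23 22
f 22 23 24
f 22 24 4
f 23 1 25
f 23 25 24
f 24 25 26
f 24 26 4
f 25 1 27
f 25 27 26
f 26 27 28
f 26 28 4
f 27 1 29
f 27 29 28
f 28 29 30
f 28 30 4
f 29 1 2
f 29 2 30
f 30 2 3
f 30 3 4
f 31 68 47
f 68 42 71
f 47 71 36
f 68 71 47
f 31 47 43
f 47 36 48
f 43 48 32
f 47 48 43
f 31 43 52
f 43 32 53
f 52 53 38
f 43 53 52
f 31 52 64
f 52 38 67
f 64 67 41
f 52 67 64
f 31 64 68
f 64 41 72
f 68 72 42
f 64 72 68
f 32 48 59
f 48 36 62
f 59 62 40
f 48 62 59
f 36 71 49
f 71 42 70
f 49 70 35
f 71 70 49
f 42 72 69
f 72 41 65
f 69 65 33
f 72 65 69
f 41 67 66
f 67 38 54
f 66 54 37
f 67 54 66
f 38 53 58
f 53 32 55
f 58 55 39
f 53 55 58
f 34 60 46
f 60 40 61
f 46 61 35
f 60 61 46
f 34 46 44
f 46 35 45
f 44 45 33
f 46 45 44
f 34 44 51
f 44 33 50
f 51 50 37
f 44 50 51
f 34 51 56
f 51 37 57
f 56 57 39
f 51 57 56
f 34 56 60
f 56 39 63
f 60 63 40
f 56 63 60
f 35 61 49
f 61 40 62
f 49 62 36
f 61 62 49
f 33 45 69
f 45 35 70
f 69 70 42
f 45 70 69
f 37 50 66
f 50 33 65
f 66 65 41
f 50 65 66
f 39 57 58
f 57 37 54
f 58 54 38
f 57 54 58
f 40 63 59
f 63 39 55
f 59 55 32
f 63 55 59



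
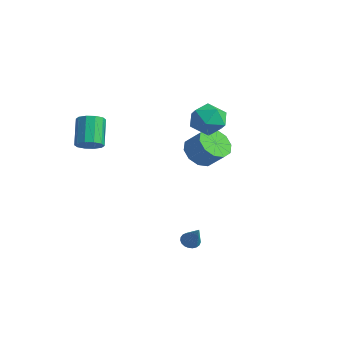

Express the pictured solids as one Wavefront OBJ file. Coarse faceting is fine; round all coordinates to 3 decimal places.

v -2.156 3.294 1.931
v -1.173 3.514 2.433
v -1.727 1.526 1.867
v -0.744 1.746 2.369
v -1.705 1.85 2.945
v -1.971 2.943 2.984
v -0.929 2.097 1.316
v -1.195 3.19 1.355
v -0.415 2.775 2.053
v -0.895 2.622 3.059
v -2.005 2.418 1.241
v -2.485 2.265 2.247
v -2.655 -4.246 2.097
v -2.103 -4.371 2.589
v -3.013 -3.559 3.816
v -3.565 -3.434 3.323
v -2.02 -3.965 2.381
v -2.931 -3.153 3.608
v -2.18 -3.666 2.065
v -3.091 -2.854 3.292
v -2.521 -3.588 1.761
v -3.432 -2.777 2.988
v -2.913 -3.762 1.585
v -3.824 -2.951 2.812
v -3.207 -4.121 1.604
v -4.117 -3.309 2.831
v -3.289 -4.527 1.812
v -4.2 -3.715 3.039
v -3.129 -4.826 2.128
v -4.04 -4.014 3.355
v -2.788 -4.903 2.432
v -3.699 -4.092 3.659
v -2.396 -4.729 2.608
v -3.307 -3.918 3.835
v 2.95 -2.414 -2.885
v 3.336 -2.601 -3.179
v 3.81 -2.606 -1.635
v 3.38 -2.39 -3.177
v 3.35 -2.182 -3.124
v 3.25 -2.015 -3.03
v 3.099 -1.916 -2.911
v 2.922 -1.904 -2.788
v 2.75 -1.979 -2.681
v 2.612 -2.13 -2.61
v 2.533 -2.33 -2.586
v 2.526 -2.544 -2.614
v 2.592 -2.736 -2.689
v 2.72 -2.872 -2.798
v 2.888 -2.929 -2.922
v 3.067 -2.896 -3.04
v 3.225 -2.78 -3.131
v -1.738 2.197 -0.27
v -0.976 2.105 -0.972
v -0.041 2.37 0.008
v -0.802 2.463 0.71
v -1.162 2.72 -0.961
v -0.227 2.985 0.019
v -1.568 3.135 -0.686
v -0.633 3.401 0.294
v -2.039 3.193 -0.252
v -1.104 3.458 0.728
v -2.394 2.87 0.175
v -1.459 3.135 1.155
v -2.499 2.29 0.432
v -1.564 2.555 1.412
v -2.313 1.675 0.421
v -1.378 1.94 1.401
v -1.907 1.259 0.146
v -0.972 1.525 1.126
v -1.436 1.202 -0.288
v -0.501 1.467 0.692
v -1.081 1.525 -0.715
v -0.146 1.79 0.265
f 1 12 6
f 1 6 2
f 1 2 8
f 1 8 11
f 1 11 12
f 2 6 10
f 6 12 5
f 12 11 3
f 11 8 7
f 8 2 9
f 4 10 5
f 4 5 3
f 4 3 7
f 4 7 9
f 4 9 10
f 5 10 6
f 3 5 12
f 7 3 11
f 9 7 8
f 10 9 2
f 14 13 17
f 14 17 15
f 15 17 18
f 15 18 16
f 17 13 19
f 17 19 18
f 18 19 20
f 18 20 16
f 19 13 21
f 19 21 20
f 20 21 22
f 20 22 16
f 21 13 23
f 21 23 22
f 22 23 24
f 22 24 16
f 23 13 25
f 23 25 24
f 24 25 26
f 24 26 16
f 25 13 27
f 25 27 26
f 26 27 28
f 26 28 16
f 27 13 29
f 27 29 28
f 28 29 30
f 28 30 16
f 29 13 31
f 29 31 30
f 30 31 32
f 30 32 16
f 31 13 33
f 31 33 32
f 32 33 34
f 32 34 16
f 33 13 14
f 33 14 34
f 34 14 15
f 34 15 16
f 36 35 38
f 36 38 37
f 38 35 39
f 38 39 37
f 39 35 40
f 39 40 37
f 40 35 41
f 40 41 37
f 41 35 42
f 41 42 37
f 42 35 43
f 42 43 37
f 43 35 44
f 43 44 37
f 44 35 45
f 44 45 37
f 45 35 46
f 45 46 37
f 46 35 47
f 46 47 37
f 47 35 48
f 47 48 37
f 48 35 49
f 48 49 37
f 49 35 50
f 49 50 37
f 50 35 51
f 50 51 37
f 51 35 36
f 51 36 37
f 53 52 56
f 53 56 54
f 54 56 57
f 54 57 55
f 56 52 58
f 56 58 57
f 57 58 59
f 57 59 55
f 58 52 60
f 58 60 59
f 59 60 61
f 59 61 55
f 60 52 62
f 60 62 61
f 61 62 63
f 61 63 55
f 62 52 64
f 62 64 63
f 63 64 65
f 63 65 55
f 64 52 66
f 64 66 65
f 65 66 67
f 65 67 55
f 66 52 68
f 66 68 67
f 67 68 69
f 67 69 55
f 68 52 70
f 68 70 69
f 69 70 71
f 69 71 55
f 70 52 72
f 70 72 71
f 71 72 73
f 71 73 55
f 72 52 53
f 72 53 73
f 73 53 54
f 73 54 55



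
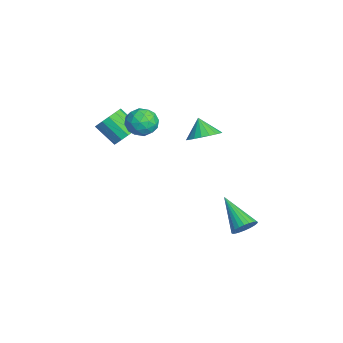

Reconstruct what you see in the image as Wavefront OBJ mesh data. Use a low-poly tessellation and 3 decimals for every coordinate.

v 2.4 0.382 3.247
v 2.856 0.451 2.544
v 2.244 -0.951 3.016
v 2.7 -0.882 2.313
v 3.069 -0.789 3.063
v 3.165 0.034 3.206
v 1.935 -0.534 2.354
v 2.031 0.289 2.497
v 2.568 -0.115 1.992
v 3.269 -0.273 2.43
v 1.831 -0.227 3.13
v 2.532 -0.385 3.568
v 2.641 0.533 2.916
v 2.459 -1.033 2.644
v 2.675 -0.979 3.085
v 2.943 -0.938 2.672
v 2.823 0.288 3.305
v 3.091 0.329 2.891
v 3.216 -0.4 3.197
v 2.009 -0.829 2.669
v 2.277 -0.788 2.255
v 2.157 0.438 2.888
v 2.425 0.479 2.475
v 1.884 -0.1 2.363
v 2.74 0.241 2.178
v 2.649 -0.542 2.042
v 2.199 -0.338 2.066
v 2.256 0.146 2.15
v 3.152 0.148 2.435
v 3.061 -0.635 2.299
v 3.277 -0.581 2.741
v 3.334 -0.097 2.824
v 2.983 -0.185 2.111
v 2.039 0.135 3.261
v 1.948 -0.648 3.125
v 1.766 -0.403 2.736
v 1.823 0.081 2.819
v 2.451 0.042 3.518
v 2.36 -0.741 3.382
v 2.844 -0.646 3.41
v 2.901 -0.162 3.494
v 2.117 -0.315 3.449
v 1.288 2.825 0.758
v 2.025 2.598 1.182
v 0.692 2.615 1.682
v 1.999 2.982 1.253
v 1.832 3.336 1.225
v 1.557 3.588 1.105
v 1.23 3.689 0.916
v 0.913 3.619 0.696
v 0.671 3.392 0.488
v 0.552 3.052 0.334
v 0.578 2.668 0.263
v 0.745 2.315 0.291
v 1.019 2.063 0.411
v 1.347 1.961 0.6
v 1.664 2.031 0.82
v 1.905 2.259 1.028
v 4.37 4.327 -3.659
v 4.734 4.476 -3.091
v 2.87 3.573 -2.501
v 4.593 4.703 -3.125
v 4.419 4.873 -3.24
v 4.238 4.96 -3.419
v 4.076 4.951 -3.634
v 3.96 4.846 -3.853
v 3.906 4.663 -4.043
v 3.923 4.428 -4.174
v 4.007 4.178 -4.226
v 4.148 3.951 -4.193
v 4.322 3.781 -4.078
v 4.503 3.694 -3.899
v 4.665 3.703 -3.684
v 4.781 3.808 -3.464
v 4.835 3.991 -3.275
v 4.818 4.226 -3.144
v 1.858 -0.852 1.473
v 2.553 -1.177 1.663
v 1.916 -2.014 2.557
v 1.222 -1.688 2.367
v 2.507 -0.865 1.923
v 1.871 -1.701 2.817
v 2.288 -0.549 2.063
v 1.652 -1.385 2.957
v 1.954 -0.314 2.044
v 1.317 -1.151 2.938
v 1.594 -0.224 1.872
v 0.957 -1.06 2.766
v 1.305 -0.301 1.594
v 0.668 -1.138 2.488
v 1.164 -0.526 1.283
v 0.527 -1.363 2.177
v 1.209 -0.839 1.023
v 0.573 -1.675 1.917
v 1.428 -1.155 0.883
v 0.792 -1.991 1.777
v 1.763 -1.389 0.902
v 1.126 -2.226 1.796
v 2.123 -1.48 1.074
v 1.486 -2.316 1.968
v 2.412 -1.402 1.352
v 1.775 -2.239 2.246
f 1 38 17
f 38 12 41
f 17 41 6
f 38 41 17
f 1 17 13
f 17 6 18
f 13 18 2
f 17 18 13
f 1 13 22
f 13 2 23
f 22 23 8
f 13 23 22
f 1 22 34
f 22 8 37
f 34 37 11
f 22 37 34
f 1 34 38
f 34 11 42
f 38 42 12
f 34 42 38
f 2 18 29
f 18 6 32
f 29 32 10
f 18 32 29
f 6 41 19
f 41 12 40
f 19 40 5
f 41 40 19
f 12 42 39
f 42 11 35
f 39 35 3
f 42 35 39
f 11 37 36
f 37 8 24
f 36 24 7
f 37 24 36
f 8 23 28
f 23 2 25
f 28 25 9
f 23 25 28
f 4 30 16
f 30 10 31
f 16 31 5
f 30 31 16
f 4 16 14
f 16 5 15
f 14 15 3
f 16 15 14
f 4 14 21
f 14 3 20
f 21 20 7
f 14 20 21
f 4 21 26
f 21 7 27
f 26 27 9
f 21 27 26
f 4 26 30
f 26 9 33
f 30 33 10
f 26 33 30
f 5 31 19
f 31 10 32
f 19 32 6
f 31 32 19
f 3 15 39
f 15 5 40
f 39 40 12
f 15 40 39
f 7 20 36
f 20 3 35
f 36 35 11
f 20 35 36
f 9 27 28
f 27 7 24
f 28 24 8
f 27 24 28
f 10 33 29
f 33 9 25
f 29 25 2
f 33 25 29
f 44 43 46
f 44 46 45
f 46 43 47
f 46 47 45
f 47 43 48
f 47 48 45
f 48 43 49
f 48 49 45
f 49 43 50
f 49 50 45
f 50 43 51
f 50 51 45
f 51 43 52
f 51 52 45
f 52 43 53
f 52 53 45
f 53 43 54
f 53 54 45
f 54 43 55
f 54 55 45
f 55 43 56
f 55 56 45
f 56 43 57
f 56 57 45
f 57 43 58
f 57 58 45
f 58 43 44
f 58 44 45
f 60 59 62
f 60 62 61
f 62 59 63
f 62 63 61
f 63 59 64
f 63 64 61
f 64 59 65
f 64 65 61
f 65 59 66
f 65 66 61
f 66 59 67
f 66 67 61
f 67 59 68
f 67 68 61
f 68 59 69
f 68 69 61
f 69 59 70
f 69 70 61
f 70 59 71
f 70 71 61
f 71 59 72
f 71 72 61
f 72 59 73
f 72 73 61
f 73 59 74
f 73 74 61
f 74 59 75
f 74 75 61
f 75 59 76
f 75 76 61
f 76 59 60
f 76 60 61
f 78 77 81
f 78 81 79
f 79 81 82
f 79 82 80
f 81 77 83
f 81 83 82
f 82 83 84
f 82 84 80
f 83 77 85
f 83 85 84
f 84 85 86
f 84 86 80
f 85 77 87
f 85 87 86
f 86 87 88
f 86 88 80
f 87 77 89
f 87 89 88
f 88 89 90
f 88 90 80
f 89 77 91
f 89 91 90
f 90 91 92
f 90 92 80
f 91 77 93
f 91 93 92
f 92 93 94
f 92 94 80
f 93 77 95
f 93 95 94
f 94 95 96
f 94 96 80
f 95 77 97
f 95 97 96
f 96 97 98
f 96 98 80
f 97 77 99
f 97 99 98
f 98 99 100
f 98 100 80
f 99 77 101
f 99 101 100
f 100 101 102
f 100 102 80
f 101 77 78
f 101 78 102
f 102 78 79
f 102 79 80



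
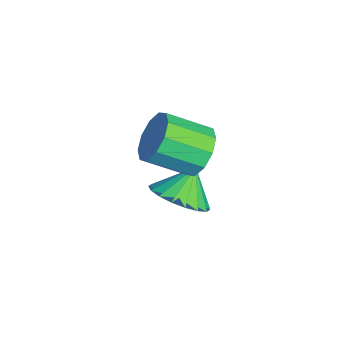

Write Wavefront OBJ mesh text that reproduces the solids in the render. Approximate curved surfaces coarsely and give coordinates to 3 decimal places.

v -0.49 -0.721 -0.772
v -0.069 -1.178 -1.491
v -0.209 -2.635 -0.647
v -0.63 -2.179 0.072
v 0.349 -1.002 -1.118
v 0.209 -2.46 -0.274
v 0.447 -0.719 -0.612
v 0.306 -2.177 0.231
v 0.187 -0.437 -0.168
v 0.046 -1.894 0.676
v -0.332 -0.263 0.045
v -0.473 -1.721 0.889
v -0.911 -0.265 -0.053
v -1.051 -1.722 0.791
v -1.329 -0.44 -0.426
v -1.469 -1.898 0.418
v -1.426 -0.723 -0.931
v -1.567 -2.181 -0.088
v -1.166 -1.006 -1.376
v -1.307 -2.463 -0.532
v -0.647 -1.179 -1.589
v -0.788 -2.637 -0.745
v -0.948 -1.321 -3.676
v -0.49 -2.02 -2.992
v -1.512 -0.719 -2.684
v -0.164 -1.668 -3.019
v 0.007 -1.247 -3.177
v -0.011 -0.841 -3.434
v -0.215 -0.53 -3.738
v -0.564 -0.375 -4.03
v -0.989 -0.408 -4.252
v -1.406 -0.621 -4.36
v -1.732 -0.973 -4.333
v -1.903 -1.394 -4.175
v -1.885 -1.8 -3.919
v -1.681 -2.111 -3.614
v -1.332 -2.266 -3.322
v -0.907 -2.233 -3.1
f 2 1 5
f 2 5 3
f 3 5 6
f 3 6 4
f 5 1 7
f 5 7 6
f 6 7 8
f 6 8 4
f 7 1 9
f 7 9 8
f 8 9 10
f 8 10 4
f 9 1 11
f 9 11 10
f 10 11 12
f 10 12 4
f 11 1 13
f 11 13 12
f 12 13 14
f 12 14 4
f 13 1 15
f 13 15 14
f 14 15 16
f 14 16 4
f 15 1 17
f 15 17 16
f 16 17 18
f 16 18 4
f 17 1 19
f 17 19 18
f 18 19 20
f 18 20 4
f 19 1 21
f 19 21 20
f 20 21 22
f 20 22 4
f 21 1 2
f 21 2 22
f 22 2 3
f 22 3 4
f 24 23 26
f 24 26 25
f 26 23 27
f 26 27 25
f 27 23 28
f 27 28 25
f 28 23 29
f 28 29 25
f 29 23 30
f 29 30 25
f 30 23 31
f 30 31 25
f 31 23 32
f 31 32 25
f 32 23 33
f 32 33 25
f 33 23 34
f 33 34 25
f 34 23 35
f 34 35 25
f 35 23 36
f 35 36 25
f 36 23 37
f 36 37 25
f 37 23 38
f 37 38 25
f 38 23 24
f 38 24 25



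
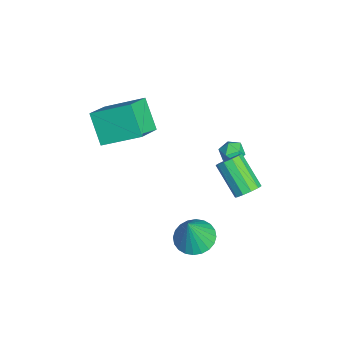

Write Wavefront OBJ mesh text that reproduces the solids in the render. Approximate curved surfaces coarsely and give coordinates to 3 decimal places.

v -0.238 3.977 -2.211
v 0.007 3.667 -1.666
v -0.727 3.053 -2.514
v -0.482 2.743 -1.969
v -0.955 3.217 -1.903
v -0.653 3.788 -1.715
v -0.067 2.932 -2.465
v 0.235 3.503 -2.277
v 0.113 3.022 -1.823
v -0.436 3.198 -1.475
v -0.284 3.522 -2.705
v -0.833 3.698 -2.357
v -2.661 -2.437 -0.514
v -1.416 -3.165 0.308
v -2.226 -0.547 0.502
v -0.981 -1.275 1.324
v -1.519 -1.985 -1.844
v -0.274 -2.713 -1.022
v -1.084 -0.095 -0.828
v 0.161 -0.823 -0.006
v 3.373 1.344 -4.522
v 4.165 1.944 -4.638
v 3.907 0.976 -2.778
v 3.898 2.195 -4.503
v 3.551 2.316 -4.371
v 3.177 2.289 -4.263
v 2.833 2.119 -4.193
v 2.572 1.83 -4.174
v 2.432 1.467 -4.208
v 2.436 1.086 -4.289
v 2.582 0.743 -4.406
v 2.849 0.492 -4.541
v 3.195 0.371 -4.672
v 3.569 0.398 -4.781
v 3.913 0.569 -4.85
v 4.175 0.857 -4.87
v 4.315 1.22 -4.836
v 4.311 1.602 -4.754
v 1.908 3.905 -2.789
v 2.339 3.995 -2.271
v 1.064 3.205 -1.073
v 0.632 3.115 -1.591
v 2.098 4.338 -2.301
v 0.823 3.549 -1.102
v 1.785 4.516 -2.518
v 0.51 3.726 -1.319
v 1.518 4.46 -2.838
v 0.243 3.671 -1.639
v 1.4 4.192 -3.139
v 0.125 3.403 -1.941
v 1.476 3.815 -3.307
v 0.201 3.025 -2.109
v 1.717 3.471 -3.278
v 0.442 2.682 -2.079
v 2.03 3.294 -3.061
v 0.755 2.504 -1.862
v 2.297 3.349 -2.741
v 1.022 2.56 -1.542
v 2.415 3.617 -2.439
v 1.14 2.828 -1.241
f 1 12 6
f 1 6 2
f 1 2 8
f 1 8 11
f 1 11 12
f 2 6 10
f 6 12 5
f 12 11 3
f 11 8 7
f 8 2 9
f 4 10 5
f 4 5 3
f 4 3 7
f 4 7 9
f 4 9 10
f 5 10 6
f 3 5 12
f 7 3 11
f 9 7 8
f 10 9 2
f 14 16 13
f 17 14 13
f 13 16 15
f 15 17 13
f 14 20 16
f 18 14 17
f 18 20 14
f 16 20 15
f 19 17 15
f 15 20 19
f 19 18 17
f 20 18 19
f 22 21 24
f 22 24 23
f 24 21 25
f 24 25 23
f 25 21 26
f 25 26 23
f 26 21 27
f 26 27 23
f 27 21 28
f 27 28 23
f 28 21 29
f 28 29 23
f 29 21 30
f 29 30 23
f 30 21 31
f 30 31 23
f 31 21 32
f 31 32 23
f 32 21 33
f 32 33 23
f 33 21 34
f 33 34 23
f 34 21 35
f 34 35 23
f 35 21 36
f 35 36 23
f 36 21 37
f 36 37 23
f 37 21 38
f 37 38 23
f 38 21 22
f 38 22 23
f 40 39 43
f 40 43 41
f 41 43 44
f 41 44 42
f 43 39 45
f 43 45 44
f 44 45 46
f 44 46 42
f 45 39 47
f 45 47 46
f 46 47 48
f 46 48 42
f 47 39 49
f 47 49 48
f 48 49 50
f 48 50 42
f 49 39 51
f 49 51 50
f 50 51 52
f 50 52 42
f 51 39 53
f 51 53 52
f 52 53 54
f 52 54 42
f 53 39 55
f 53 55 54
f 54 55 56
f 54 56 42
f 55 39 57
f 55 57 56
f 56 57 58
f 56 58 42
f 57 39 59
f 57 59 58
f 58 59 60
f 58 60 42
f 59 39 40
f 59 40 60
f 60 40 41
f 60 41 42



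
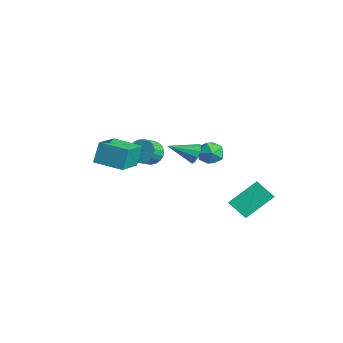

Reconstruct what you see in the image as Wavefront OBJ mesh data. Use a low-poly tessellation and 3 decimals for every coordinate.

v -1.146 -5.524 1.349
v -1.372 -5.031 2.683
v -2.438 -3.995 0.565
v -2.665 -3.502 1.899
v 0.265 -4.418 1.181
v 0.038 -3.925 2.515
v -1.028 -2.889 0.397
v -1.254 -2.396 1.731
v 3.062 0.678 -1.437
v 3.164 2.437 -0.17
v 1.565 1.578 -2.567
v 1.667 3.337 -1.299
v 4.053 1.243 -2.301
v 4.155 3.002 -1.033
v 2.556 2.143 -3.43
v 2.658 3.902 -2.163
v -3.893 -0.534 -0.789
v -3.094 -0.321 -1.061
v -2.669 -1.153 -0.462
v -3.467 -1.366 -0.191
v -3.127 -0.122 -0.76
v -2.702 -0.954 -0.162
v -3.293 0.006 -0.465
v -2.867 -0.826 0.134
v -3.562 0.041 -0.226
v -3.137 -0.791 0.373
v -3.889 -0.024 -0.084
v -3.463 -0.856 0.515
v -4.216 -0.177 -0.064
v -3.79 -1.01 0.534
v -4.487 -0.392 -0.17
v -4.061 -1.224 0.429
v -4.656 -0.631 -0.383
v -4.23 -1.464 0.216
v -4.692 -0.854 -0.666
v -4.267 -1.686 -0.067
v -4.591 -1.021 -0.97
v -4.165 -1.853 -0.371
v -4.369 -1.104 -1.243
v -3.943 -1.936 -0.644
v -4.064 -1.088 -1.438
v -3.638 -1.92 -0.839
v -3.73 -0.977 -1.52
v -3.304 -1.809 -0.922
v -3.424 -0.789 -1.477
v -2.998 -1.621 -0.878
v -3.199 -0.557 -1.314
v -2.773 -1.389 -0.715
v 2.783 -1.204 2.903
v 3.285 -1.215 3.376
v 2.117 -2.616 3.577
v 2.961 -0.987 3.533
v 2.569 -0.842 3.45
v 2.258 -0.835 3.158
v 2.148 -0.969 2.768
v 2.28 -1.193 2.43
v 2.605 -1.421 2.273
v 2.997 -1.566 2.356
v 3.307 -1.573 2.648
v 3.417 -1.439 3.038
v -2.802 2.667 -1.103
v -2.126 3.262 -0.887
v -2.034 1.558 -0.453
v -1.358 2.153 -0.237
v -2.181 2.215 0.182
v -2.656 2.9 -0.22
v -1.504 1.92 -1.12
v -1.979 2.605 -1.522
v -1.325 2.8 -0.897
v -1.743 2.982 -0.093
v -2.417 1.838 -1.247
v -2.835 2.02 -0.443
f 2 4 1
f 5 2 1
f 1 4 3
f 3 5 1
f 2 8 4
f 6 2 5
f 6 8 2
f 4 8 3
f 7 5 3
f 3 8 7
f 7 6 5
f 8 6 7
f 10 12 9
f 13 10 9
f 9 12 11
f 11 13 9
f 10 16 12
f 14 10 13
f 14 16 10
f 12 16 11
f 15 13 11
f 11 16 15
f 15 14 13
f 16 14 15
f 18 17 21
f 18 21 19
f 19 21 22
f 19 22 20
f 21 17 23
f 21 23 22
f 22 23 24
f 22 24 20
f 23 17 25
f 23 25 24
f 24 25 26
f 24 26 20
f 25 17 27
f 25 27 26
f 26 27 28
f 26 28 20
f 27 17 29
f 27 29 28
f 28 29 30
f 28 30 20
f 29 17 31
f 29 31 30
f 30 31 32
f 30 32 20
f 31 17 33
f 31 33 32
f 32 33 34
f 32 34 20
f 33 17 35
f 33 35 34
f 34 35 36
f 34 36 20
f 35 17 37
f 35 37 36
f 36 37 38
f 36 38 20
f 37 17 39
f 37 39 38
f 38 39 40
f 38 40 20
f 39 17 41
f 39 41 40
f 40 41 42
f 40 42 20
f 41 17 43
f 41 43 42
f 42 43 44
f 42 44 20
f 43 17 45
f 43 45 44
f 44 45 46
f 44 46 20
f 45 17 47
f 45 47 46
f 46 47 48
f 46 48 20
f 47 17 18
f 47 18 48
f 48 18 19
f 48 19 20
f 50 49 52
f 50 52 51
f 52 49 53
f 52 53 51
f 53 49 54
f 53 54 51
f 54 49 55
f 54 55 51
f 55 49 56
f 55 56 51
f 56 49 57
f 56 57 51
f 57 49 58
f 57 58 51
f 58 49 59
f 58 59 51
f 59 49 60
f 59 60 51
f 60 49 50
f 60 50 51
f 61 72 66
f 61 66 62
f 61 62 68
f 61 68 71
f 61 71 72
f 62 66 70
f 66 72 65
f 72 71 63
f 71 68 67
f 68 62 69
f 64 70 65
f 64 65 63
f 64 63 67
f 64 67 69
f 64 69 70
f 65 70 66
f 63 65 72
f 67 63 71
f 69 67 68
f 70 69 62



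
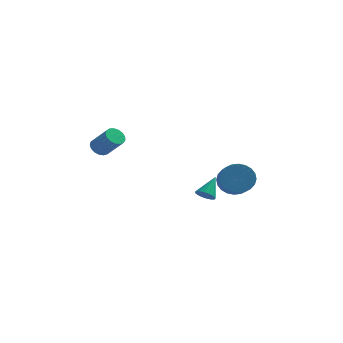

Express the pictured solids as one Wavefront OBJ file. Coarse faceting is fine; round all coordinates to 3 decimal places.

v -3.604 -2.322 -0.153
v -3.168 -1.907 -0.338
v -2.18 -2.442 0.788
v -2.616 -2.858 0.973
v -3.325 -1.758 -0.128
v -2.338 -2.293 0.997
v -3.547 -1.738 0.075
v -2.559 -2.273 1.201
v -3.781 -1.852 0.227
v -2.794 -2.387 1.352
v -3.975 -2.074 0.291
v -2.988 -2.609 1.417
v -4.084 -2.352 0.254
v -3.096 -2.888 1.38
v -4.083 -2.624 0.124
v -3.095 -3.16 1.249
v -3.972 -2.827 -0.07
v -2.984 -3.362 1.055
v -3.776 -2.914 -0.283
v -2.789 -3.449 0.843
v -3.542 -2.866 -0.466
v -2.554 -3.401 0.66
v -3.321 -2.693 -0.577
v -2.334 -3.228 0.549
v -3.165 -2.435 -0.591
v -2.178 -2.97 0.535
v -3.11 -2.151 -0.505
v -2.123 -2.687 0.621
v 1.903 -0.438 -4.267
v 2.182 -0.884 -3.939
v 2.337 0.578 -3.253
v 2.407 -0.778 -4.142
v 2.496 -0.58 -4.379
v 2.427 -0.344 -4.585
v 2.217 -0.134 -4.707
v 1.923 -0.005 -4.71
v 1.624 0.008 -4.595
v 1.4 -0.099 -4.392
v 1.31 -0.296 -4.156
v 1.379 -0.532 -3.949
v 1.589 -0.743 -3.828
v 1.883 -0.872 -3.824
v 3.739 -2.204 -2.2
v 4.641 -2.192 -2.608
v 4.963 -3.325 -1.928
v 4.061 -3.336 -1.52
v 4.7 -1.983 -2.288
v 5.022 -3.116 -1.609
v 4.613 -1.808 -1.955
v 4.935 -2.941 -1.276
v 4.393 -1.693 -1.659
v 4.715 -2.826 -0.98
v 4.073 -1.656 -1.446
v 4.395 -2.789 -0.766
v 3.702 -1.702 -1.347
v 4.025 -2.835 -0.667
v 3.337 -1.825 -1.378
v 3.66 -2.958 -0.698
v 3.033 -2.005 -1.534
v 3.356 -3.138 -0.854
v 2.837 -2.215 -1.792
v 3.159 -3.348 -1.112
v 2.778 -2.424 -2.111
v 3.1 -3.557 -1.432
v 2.865 -2.599 -2.444
v 3.187 -3.732 -1.765
v 3.085 -2.714 -2.74
v 3.407 -3.847 -2.061
v 3.405 -2.751 -2.954
v 3.727 -3.884 -2.274
v 3.775 -2.705 -3.053
v 4.098 -3.838 -2.373
v 4.14 -2.582 -3.022
v 4.463 -3.715 -2.342
v 4.444 -2.402 -2.866
v 4.767 -3.535 -2.186
f 2 1 5
f 2 5 3
f 3 5 6
f 3 6 4
f 5 1 7
f 5 7 6
f 6 7 8
f 6 8 4
f 7 1 9
f 7 9 8
f 8 9 10
f 8 10 4
f 9 1 11
f 9 11 10
f 10 11 12
f 10 12 4
f 11 1 13
f 11 13 12
f 12 13 14
f 12 14 4
f 13 1 15
f 13 15 14
f 14 15 16
f 14 16 4
f 15 1 17
f 15 17 16
f 16 17 18
f 16 18 4
f 17 1 19
f 17 19 18
f 18 19 20
f 18 20 4
f 19 1 21
f 19 21 20
f 20 21 22
f 20 22 4
f 21 1 23
f 21 23 22
f 22 23 24
f 22 24 4
f 23 1 25
f 23 25 24
f 24 25 26
f 24 26 4
f 25 1 27
f 25 27 26
f 26 27 28
f 26 28 4
f 27 1 2
f 27 2 28
f 28 2 3
f 28 3 4
f 30 29 32
f 30 32 31
f 32 29 33
f 32 33 31
f 33 29 34
f 33 34 31
f 34 29 35
f 34 35 31
f 35 29 36
f 35 36 31
f 36 29 37
f 36 37 31
f 37 29 38
f 37 38 31
f 38 29 39
f 38 39 31
f 39 29 40
f 39 40 31
f 40 29 41
f 40 41 31
f 41 29 42
f 41 42 31
f 42 29 30
f 42 30 31
f 44 43 47
f 44 47 45
f 45 47 48
f 45 48 46
f 47 43 49
f 47 49 48
f 48 49 50
f 48 50 46
f 49 43 51
f 49 51 50
f 50 51 52
f 50 52 46
f 51 43 53
f 51 53 52
f 52 53 54
f 52 54 46
f 53 43 55
f 53 55 54
f 54 55 56
f 54 56 46
f 55 43 57
f 55 57 56
f 56 57 58
f 56 58 46
f 57 43 59
f 57 59 58
f 58 59 60
f 58 60 46
f 59 43 61
f 59 61 60
f 60 61 62
f 60 62 46
f 61 43 63
f 61 63 62
f 62 63 64
f 62 64 46
f 63 43 65
f 63 65 64
f 64 65 66
f 64 66 46
f 65 43 67
f 65 67 66
f 66 67 68
f 66 68 46
f 67 43 69
f 67 69 68
f 68 69 70
f 68 70 46
f 69 43 71
f 69 71 70
f 70 71 72
f 70 72 46
f 71 43 73
f 71 73 72
f 72 73 74
f 72 74 46
f 73 43 75
f 73 75 74
f 74 75 76
f 74 76 46
f 75 43 44
f 75 44 76
f 76 44 45
f 76 45 46



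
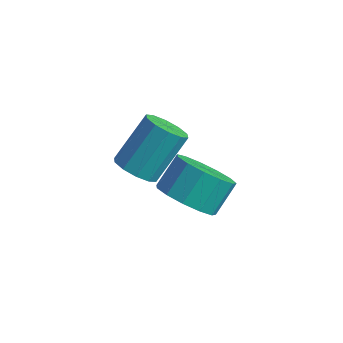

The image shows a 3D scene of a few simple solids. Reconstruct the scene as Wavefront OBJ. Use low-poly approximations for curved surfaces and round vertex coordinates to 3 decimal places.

v 2.377 -0.073 -2.563
v 2.707 -0.6 -2.029
v 2.753 0.126 -1.342
v 2.423 0.653 -1.877
v 3.06 -0.407 -2.256
v 3.106 0.319 -1.57
v 3.196 -0.108 -2.581
v 3.242 0.618 -1.894
v 3.072 0.202 -2.901
v 3.118 0.928 -2.214
v 2.727 0.425 -3.113
v 2.773 1.151 -2.426
v 2.271 0.49 -3.151
v 2.317 1.215 -2.464
v 1.849 0.376 -3.002
v 1.895 1.101 -2.315
v 1.594 0.12 -2.714
v 1.64 0.845 -2.027
v 1.588 -0.198 -2.378
v 1.634 0.528 -1.692
v 1.832 -0.476 -2.101
v 1.878 0.25 -1.415
v 2.25 -0.625 -1.971
v 2.295 0.1 -1.284
v -0.259 1.181 -4.1
v 0.106 1.54 -4.484
v 0.304 2.578 -3.323
v -0.061 2.219 -2.94
v -0.269 1.659 -4.526
v -0.071 2.697 -3.365
v -0.64 1.595 -4.405
v -0.442 2.633 -3.245
v -0.866 1.373 -4.168
v -0.668 2.411 -3.008
v -0.86 1.077 -3.905
v -0.661 2.116 -2.744
v -0.624 0.822 -3.717
v -0.426 1.86 -2.556
v -0.249 0.703 -3.675
v -0.051 1.741 -2.514
v 0.122 0.767 -3.795
v 0.32 1.805 -2.635
v 0.348 0.989 -4.032
v 0.546 2.027 -2.872
v 0.341 1.284 -4.296
v 0.54 2.323 -3.135
f 2 1 5
f 2 5 3
f 3 5 6
f 3 6 4
f 5 1 7
f 5 7 6
f 6 7 8
f 6 8 4
f 7 1 9
f 7 9 8
f 8 9 10
f 8 10 4
f 9 1 11
f 9 11 10
f 10 11 12
f 10 12 4
f 11 1 13
f 11 13 12
f 12 13 14
f 12 14 4
f 13 1 15
f 13 15 14
f 14 15 16
f 14 16 4
f 15 1 17
f 15 17 16
f 16 17 18
f 16 18 4
f 17 1 19
f 17 19 18
f 18 19 20
f 18 20 4
f 19 1 21
f 19 21 20
f 20 21 22
f 20 22 4
f 21 1 23
f 21 23 22
f 22 23 24
f 22 24 4
f 23 1 2
f 23 2 24
f 24 2 3
f 24 3 4
f 26 25 29
f 26 29 27
f 27 29 30
f 27 30 28
f 29 25 31
f 29 31 30
f 30 31 32
f 30 32 28
f 31 25 33
f 31 33 32
f 32 33 34
f 32 34 28
f 33 25 35
f 33 35 34
f 34 35 36
f 34 36 28
f 35 25 37
f 35 37 36
f 36 37 38
f 36 38 28
f 37 25 39
f 37 39 38
f 38 39 40
f 38 40 28
f 39 25 41
f 39 41 40
f 40 41 42
f 40 42 28
f 41 25 43
f 41 43 42
f 42 43 44
f 42 44 28
f 43 25 45
f 43 45 44
f 44 45 46
f 44 46 28
f 45 25 26
f 45 26 46
f 46 26 27
f 46 27 28



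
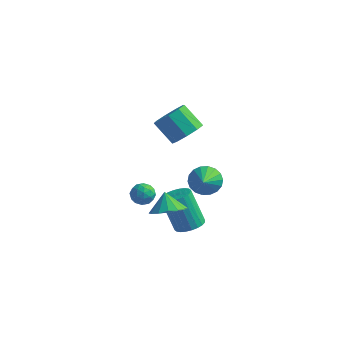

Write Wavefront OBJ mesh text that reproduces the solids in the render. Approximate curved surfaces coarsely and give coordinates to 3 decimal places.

v 0.416 -1.04 -3.15
v 0.721 -1.447 -2.662
v -0.561 -1.613 -3.018
v -0.256 -2.02 -2.53
v -0.382 -1.341 -2.393
v 0.222 -0.987 -2.475
v -0.062 -2.073 -3.205
v 0.542 -1.719 -3.287
v 0.426 -2.086 -2.697
v 0.228 -1.633 -2.195
v -0.068 -1.427 -3.485
v -0.266 -0.974 -2.983
v 0.654 -1.193 -2.918
v -0.494 -1.867 -2.762
v -0.568 -1.468 -2.682
v -0.389 -1.707 -2.395
v 0.361 -0.922 -2.807
v 0.54 -1.162 -2.521
v -0.108 -1.099 -2.362
v -0.38 -1.898 -3.159
v -0.201 -2.138 -2.873
v 0.549 -1.353 -3.285
v 0.728 -1.592 -2.998
v 0.268 -1.961 -3.318
v 0.66 -1.808 -2.651
v 0.086 -2.145 -2.574
v 0.2 -2.176 -2.971
v 0.555 -1.968 -3.019
v 0.543 -1.542 -2.356
v -0.031 -1.879 -2.279
v -0.105 -1.479 -2.198
v 0.25 -1.271 -2.246
v 0.37 -1.917 -2.376
v 0.191 -1.181 -3.401
v -0.383 -1.518 -3.324
v -0.09 -1.789 -3.434
v 0.265 -1.581 -3.482
v 0.074 -0.915 -3.106
v -0.5 -1.252 -3.029
v -0.395 -1.092 -2.661
v -0.04 -0.884 -2.709
v -0.21 -1.143 -3.304
v 2.924 -4.087 -1.236
v 3.411 -3.276 -1.398
v 2.476 -3.633 -0.304
v 2.978 -3.215 -1.635
v 2.531 -3.389 -1.765
v 2.189 -3.749 -1.754
v 2.044 -4.2 -1.603
v 2.134 -4.621 -1.355
v 2.436 -4.898 -1.075
v 2.869 -4.959 -0.838
v 3.316 -4.786 -0.708
v 3.658 -4.425 -0.719
v 3.804 -3.975 -0.869
v 3.713 -3.554 -1.118
v 2.177 -0.63 1.933
v 2.806 -0.844 2.625
v 1.693 -0.704 3.68
v 1.063 -0.49 2.987
v 2.794 -0.195 2.526
v 1.68 -0.055 3.581
v 2.493 0.25 2.149
v 1.379 0.391 3.204
v 2.044 0.284 1.671
v 0.931 0.424 2.725
v 1.657 -0.11 1.315
v 0.544 0.03 2.37
v 1.514 -0.748 1.248
v 0.4 -0.607 2.303
v 1.68 -1.33 1.502
v 0.567 -1.19 2.557
v 2.079 -1.585 1.957
v 0.966 -1.444 3.012
v 2.524 -1.393 2.401
v 1.411 -1.253 3.455
v 1.623 2.429 -3.955
v 2.242 2.987 -3.544
v 2.217 1.011 -2.925
v 1.909 3.024 -3.301
v 1.519 2.943 -3.187
v 1.15 2.76 -3.226
v 0.875 2.512 -3.409
v 0.747 2.246 -3.7
v 0.793 2.017 -4.042
v 1.003 1.87 -4.366
v 1.336 1.833 -4.609
v 1.726 1.914 -4.723
v 2.095 2.097 -4.684
v 2.371 2.345 -4.501
v 2.498 2.611 -4.21
v 2.452 2.84 -3.868
v 3.227 -2.389 -3.458
v 3.869 -2.766 -3.138
v 2.995 -2.628 -1.222
v 2.353 -2.251 -1.542
v 3.959 -2.463 -3.119
v 3.085 -2.326 -1.203
v 3.937 -2.15 -3.151
v 3.063 -2.012 -1.235
v 3.808 -1.873 -3.23
v 2.934 -1.735 -1.314
v 3.59 -1.674 -3.344
v 2.716 -1.536 -1.428
v 3.317 -1.584 -3.475
v 2.443 -1.446 -1.559
v 3.03 -1.617 -3.603
v 2.156 -1.479 -1.688
v 2.773 -1.767 -3.71
v 1.899 -1.629 -1.794
v 2.585 -2.012 -3.778
v 1.711 -1.874 -1.862
v 2.495 -2.314 -3.797
v 1.621 -2.177 -1.881
v 2.517 -2.628 -3.765
v 1.643 -2.49 -1.849
v 2.646 -2.905 -3.686
v 1.772 -2.767 -1.77
v 2.864 -3.104 -3.572
v 1.99 -2.966 -1.656
v 3.137 -3.194 -3.441
v 2.263 -3.056 -1.525
v 3.424 -3.161 -3.312
v 2.55 -3.023 -1.397
v 3.681 -3.011 -3.206
v 2.807 -2.873 -1.29
f 1 38 17
f 38 12 41
f 17 41 6
f 38 41 17
f 1 17 13
f 17 6 18
f 13 18 2
f 17 18 13
f 1 13 22
f 13 2 23
f 22 23 8
f 13 23 22
f 1 22 34
f 22 8 37
f 34 37 11
f 22 37 34
f 1 34 38
f 34 11 42
f 38 42 12
f 34 42 38
f 2 18 29
f 18 6 32
f 29 32 10
f 18 32 29
f 6 41 19
f 41 12 40
f 19 40 5
f 41 40 19
f 12 42 39
f 42 11 35
f 39 35 3
f 42 35 39
f 11 37 36
f 37 8 24
f 36 24 7
f 37 24 36
f 8 23 28
f 23 2 25
f 28 25 9
f 23 25 28
f 4 30 16
f 30 10 31
f 16 31 5
f 30 31 16
f 4 16 14
f 16 5 15
f 14 15 3
f 16 15 14
f 4 14 21
f 14 3 20
f 21 20 7
f 14 20 21
f 4 21 26
f 21 7 27
f 26 27 9
f 21 27 26
f 4 26 30
f 26 9 33
f 30 33 10
f 26 33 30
f 5 31 19
f 31 10 32
f 19 32 6
f 31 32 19
f 3 15 39
f 15 5 40
f 39 40 12
f 15 40 39
f 7 20 36
f 20 3 35
f 36 35 11
f 20 35 36
f 9 27 28
f 27 7 24
f 28 24 8
f 27 24 28
f 10 33 29
f 33 9 25
f 29 25 2
f 33 25 29
f 44 43 46
f 44 46 45
f 46 43 47
f 46 47 45
f 47 43 48
f 47 48 45
f 48 43 49
f 48 49 45
f 49 43 50
f 49 50 45
f 50 43 51
f 50 51 45
f 51 43 52
f 51 52 45
f 52 43 53
f 52 53 45
f 53 43 54
f 53 54 45
f 54 43 55
f 54 55 45
f 55 43 56
f 55 56 45
f 56 43 44
f 56 44 45
f 58 57 61
f 58 61 59
f 59 61 62
f 59 62 60
f 61 57 63
f 61 63 62
f 62 63 64
f 62 64 60
f 63 57 65
f 63 65 64
f 64 65 66
f 64 66 60
f 65 57 67
f 65 67 66
f 66 67 68
f 66 68 60
f 67 57 69
f 67 69 68
f 68 69 70
f 68 70 60
f 69 57 71
f 69 71 70
f 70 71 72
f 70 72 60
f 71 57 73
f 71 73 72
f 72 73 74
f 72 74 60
f 73 57 75
f 73 75 74
f 74 75 76
f 74 76 60
f 75 57 58
f 75 58 76
f 76 58 59
f 76 59 60
f 78 77 80
f 78 80 79
f 80 77 81
f 80 81 79
f 81 77 82
f 81 82 79
f 82 77 83
f 82 83 79
f 83 77 84
f 83 84 79
f 84 77 85
f 84 85 79
f 85 77 86
f 85 86 79
f 86 77 87
f 86 87 79
f 87 77 88
f 87 88 79
f 88 77 89
f 88 89 79
f 89 77 90
f 89 90 79
f 90 77 91
f 90 91 79
f 91 77 92
f 91 92 79
f 92 77 78
f 92 78 79
f 94 93 97
f 94 97 95
f 95 97 98
f 95 98 96
f 97 93 99
f 97 99 98
f 98 99 100
f 98 100 96
f 99 93 101
f 99 101 100
f 100 101 102
f 100 102 96
f 101 93 103
f 101 103 102
f 102 103 104
f 102 104 96
f 103 93 105
f 103 105 104
f 104 105 106
f 104 106 96
f 105 93 107
f 105 107 106
f 106 107 108
f 106 108 96
f 107 93 109
f 107 109 108
f 108 109 110
f 108 110 96
f 109 93 111
f 109 111 110
f 110 111 112
f 110 112 96
f 111 93 113
f 111 113 112
f 112 113 114
f 112 114 96
f 113 93 115
f 113 115 114
f 114 115 116
f 114 116 96
f 115 93 117
f 115 117 116
f 116 117 118
f 116 118 96
f 117 93 119
f 117 119 118
f 118 119 120
f 118 120 96
f 119 93 121
f 119 121 120
f 120 121 122
f 120 122 96
f 121 93 123
f 121 123 122
f 122 123 124
f 122 124 96
f 123 93 125
f 123 125 124
f 124 125 126
f 124 126 96
f 125 93 94
f 125 94 126
f 126 94 95
f 126 95 96

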